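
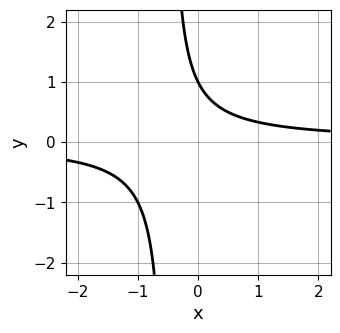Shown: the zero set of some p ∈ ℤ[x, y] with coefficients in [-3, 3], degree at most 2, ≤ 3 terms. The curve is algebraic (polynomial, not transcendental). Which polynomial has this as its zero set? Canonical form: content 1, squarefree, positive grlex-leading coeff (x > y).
2*x*y + y - 1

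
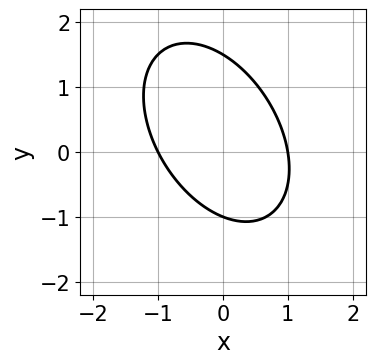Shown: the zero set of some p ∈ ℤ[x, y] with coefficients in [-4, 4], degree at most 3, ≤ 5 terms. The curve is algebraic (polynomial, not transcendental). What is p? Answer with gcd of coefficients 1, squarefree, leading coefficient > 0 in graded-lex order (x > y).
3*x^2 + 2*x*y + 2*y^2 - y - 3

(a) The degree is 2 — the shape is more complex than any degree-1 curve.
(b) Checking where it meets the axes: among the integer gridlines, it crosses the x-axis at x ∈ {-1, 1}; it meets the y-axis at y = -1 (among the integer gridlines).
(c) These observations pin down the coefficients.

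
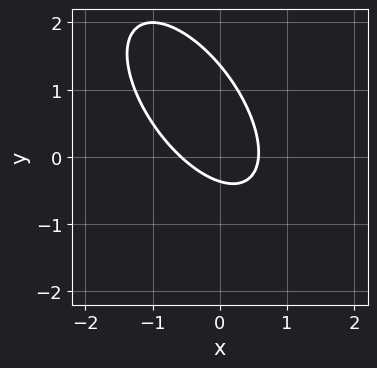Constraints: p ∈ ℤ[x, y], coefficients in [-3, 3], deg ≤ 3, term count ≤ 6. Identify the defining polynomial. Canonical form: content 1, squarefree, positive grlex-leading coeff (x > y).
3*x^2 + 3*x*y + 2*y^2 - 2*y - 1

First, deg p = 2. A generic line meets the curve in up to 2 points.
Finally, solving for integer coefficients yields p as stated.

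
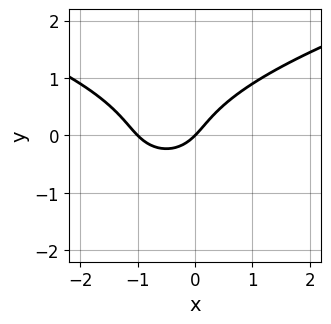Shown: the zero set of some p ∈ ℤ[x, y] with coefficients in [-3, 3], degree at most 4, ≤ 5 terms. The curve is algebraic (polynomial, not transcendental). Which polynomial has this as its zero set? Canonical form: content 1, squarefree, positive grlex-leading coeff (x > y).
First, degree: the shape is more complex than any degree-2 curve, so deg p = 3.
Next, from the visible intercepts: among the integer gridlines, it crosses the x-axis at x ∈ {-1, 0}; it crosses the y-axis at the gridline y = 0.
Finally, assembling these constraints gives the stated polynomial.

3*y^3 - 2*x^2 - 2*x + 2*y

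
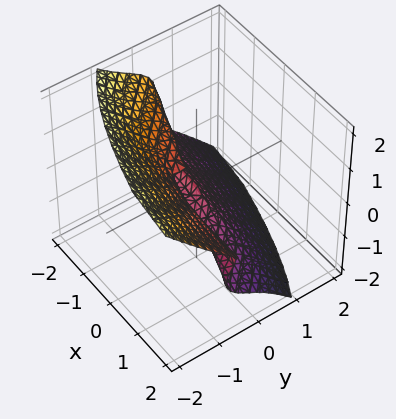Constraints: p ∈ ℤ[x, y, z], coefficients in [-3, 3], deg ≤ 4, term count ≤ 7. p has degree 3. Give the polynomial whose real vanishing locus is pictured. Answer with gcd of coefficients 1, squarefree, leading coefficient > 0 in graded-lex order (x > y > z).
2*x*z^2 + 2*y^3 + 2*y*z^2 + 3*z^3 + y^2

1. Degree: a generic line meets the surface in up to 3 points, so deg p = 3.
2. Reading off the gridlines: one y-axis crossing is at y = 0; one z-axis crossing is at z = 0; every point of the x-axis in the box is on the surface.
3. The integer polynomial consistent with all of this is the stated p.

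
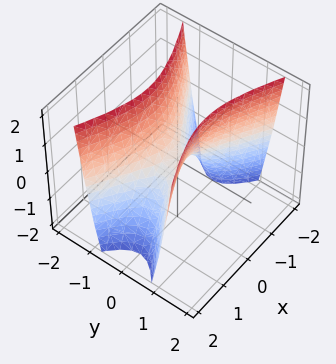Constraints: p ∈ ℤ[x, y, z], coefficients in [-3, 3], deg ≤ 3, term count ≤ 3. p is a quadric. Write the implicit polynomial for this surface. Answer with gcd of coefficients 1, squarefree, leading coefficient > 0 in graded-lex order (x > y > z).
x^2 - 3*y^2 + z

deg p = 2. A hyperbolic paraboloid; a quadric.
Symmetries: mirror symmetry y ↦ −y ⇒ only even powers of y; mirror symmetry x ↦ −x ⇒ only even powers of x.
Observable constraints: it crosses the y-axis at the gridline y = 0; one z-axis crossing is at z = 0; one x-axis crossing is at x = 0.
Assembling these constraints gives the stated polynomial.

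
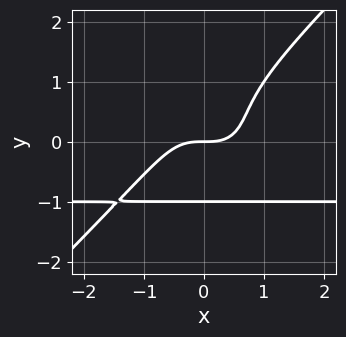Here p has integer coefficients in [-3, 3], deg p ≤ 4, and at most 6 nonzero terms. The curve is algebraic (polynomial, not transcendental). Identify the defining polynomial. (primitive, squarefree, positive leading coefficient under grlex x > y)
x^3*y - y^4 + x^3 - y

(a) deg p = 4. A generic line meets the curve in up to 4 points.
(b) Against the integer gridlines: it meets the x-axis at x = 0 (among the integer gridlines); the y-axis gridline crossings are at y ∈ {-1, 0}.
(c) Together with the visible shape, these determine p as stated.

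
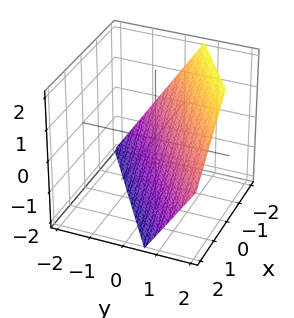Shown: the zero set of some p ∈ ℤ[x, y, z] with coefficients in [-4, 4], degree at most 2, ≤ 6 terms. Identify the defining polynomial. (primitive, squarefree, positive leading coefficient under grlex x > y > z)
2*x - 3*y + 2*z + 2

1. The degree is 1 — the surface is flat (a plane).
2. From the axis intercepts and sections: one z-axis crossing is at z = -1; it crosses the x-axis at the gridline x = -1.
3. Solving for integer coefficients yields p as stated.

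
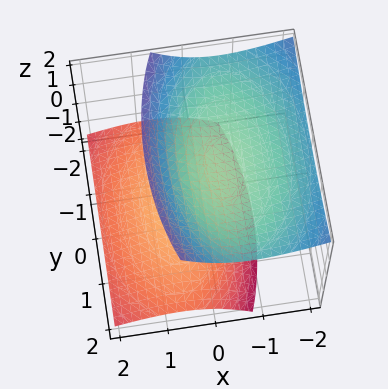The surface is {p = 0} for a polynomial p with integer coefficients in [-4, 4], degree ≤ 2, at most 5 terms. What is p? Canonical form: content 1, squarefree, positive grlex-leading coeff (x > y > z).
1. There are 2 components. They look like related sheets of one shape, so recover p as a whole.
2. Degree: the shape is more complex than any degree-1 surface, so deg p = 2.
3. Observable constraints: it misses every integer gridline on the y-axis; no x-intercept at any integer in the box.
4. Fitting integer coefficients to these (and the overall shape) gives p. Check: (0, 0, -1) on the z-axis lies on the surface, and p(0, 0, -1) = 0. ✓

3*x^2 + 3*x*z + y^2 - 3*z^2 + 3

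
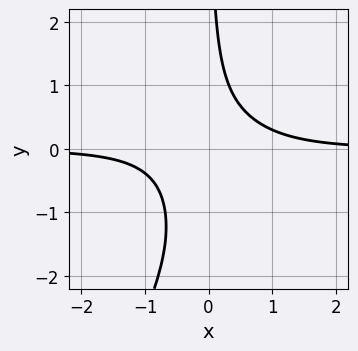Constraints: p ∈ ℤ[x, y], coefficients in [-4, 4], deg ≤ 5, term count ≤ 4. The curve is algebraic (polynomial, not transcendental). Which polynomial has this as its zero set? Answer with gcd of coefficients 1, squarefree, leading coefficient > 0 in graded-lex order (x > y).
x^3*y + x*y^2 + 2*x*y - 1

1. The degree is 4 — no degree-3 curve has this shape.
2. Against the integer gridlines: the curve avoids every integer y-axis point in the box; it misses every integer gridline on the x-axis.
3. Fitting integer coefficients to these (and the overall shape) gives p.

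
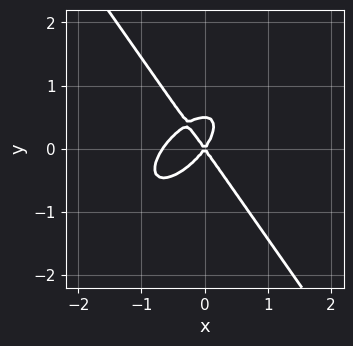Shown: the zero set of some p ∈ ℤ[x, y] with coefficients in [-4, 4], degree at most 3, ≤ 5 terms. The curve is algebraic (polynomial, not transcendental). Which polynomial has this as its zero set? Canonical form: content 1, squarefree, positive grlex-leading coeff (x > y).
3*x^3 - 2*x^2*y + 2*y^3 + 2*x^2 - y^2

First, deg p = 3.
Then, from the visible intercepts: one x-axis crossing is at x = 0; it crosses the y-axis at the gridline y = 0.
Finally, fitting integer coefficients to these (and the overall shape) gives p.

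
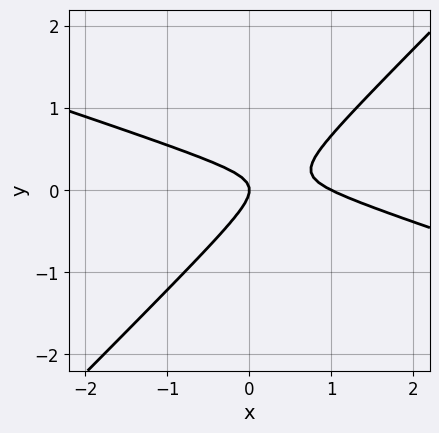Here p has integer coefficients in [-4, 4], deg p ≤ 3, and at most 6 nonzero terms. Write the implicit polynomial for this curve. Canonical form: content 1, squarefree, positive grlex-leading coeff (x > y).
The degree is 2 — a generic line meets the curve in up to 2 points.
From the visible intercepts: it crosses the y-axis at the gridline y = 0; the x-axis gridline crossings are at x ∈ {0, 1}.
Fitting integer coefficients to these (and the overall shape) gives p.

x^2 + 2*x*y - 3*y^2 - x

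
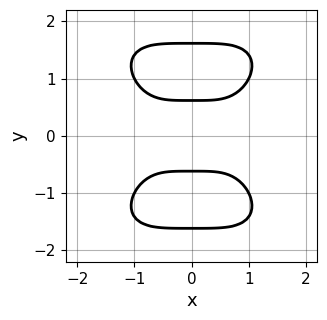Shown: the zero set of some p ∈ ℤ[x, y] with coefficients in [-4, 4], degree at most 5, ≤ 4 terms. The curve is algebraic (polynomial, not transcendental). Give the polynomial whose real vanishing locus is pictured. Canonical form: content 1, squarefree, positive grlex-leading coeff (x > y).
First, the degree is 4 — a generic line meets the curve in up to 4 points.
Then, symmetries: it's symmetric under y → −y, forcing even powers of y; it's symmetric under x → −x, forcing even powers of x.
Next, observable constraints: it misses every integer gridline on the x-axis.
Finally, assembling these constraints gives the stated polynomial.

x^4 + y^4 - 3*y^2 + 1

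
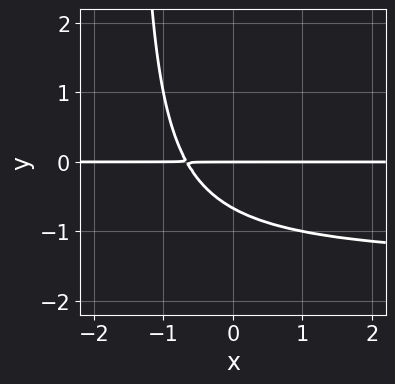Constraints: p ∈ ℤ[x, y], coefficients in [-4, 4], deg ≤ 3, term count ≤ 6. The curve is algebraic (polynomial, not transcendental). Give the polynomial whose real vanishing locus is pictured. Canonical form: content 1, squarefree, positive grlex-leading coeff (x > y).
1. Degree: the shape is more complex than any degree-2 curve, so deg p = 3.
2. Observable constraints: one y-axis crossing is at y = 0; every point of the x-axis in the box is on the curve.
3. Putting this together gives p.

2*x*y^2 + 3*x*y + 3*y^2 + 2*y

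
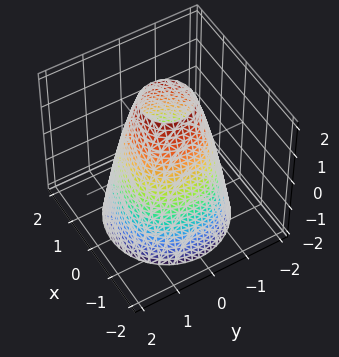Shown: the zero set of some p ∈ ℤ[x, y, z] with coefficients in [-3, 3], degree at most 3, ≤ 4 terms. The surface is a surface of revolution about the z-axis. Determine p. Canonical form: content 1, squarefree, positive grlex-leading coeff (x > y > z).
deg p = 2. The shape is more complex than any degree-1 surface.
Symmetries: every cross-section ⟂ z is a circle, so x, y appear only via x² + y².
Observable constraints: no z-intercept at any integer in the box; a circular section at z = -1 has radius between 1 and 2.
Matching integer coefficients to the picture gives p.

2*x^2 + 2*y^2 + z - 3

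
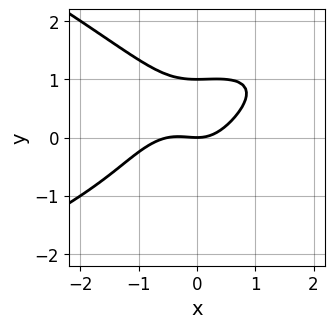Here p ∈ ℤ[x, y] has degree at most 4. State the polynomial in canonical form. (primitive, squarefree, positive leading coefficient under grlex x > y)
1. The degree is 4 — no degree-3 curve has this shape.
2. Against the integer gridlines: among the integer gridlines, it crosses the y-axis at y ∈ {0, 1}; one x-axis crossing is at x = 0.
3. Putting this together gives p.

2*y^4 + 2*x^3 - 2*x^2*y + x^2 - 2*y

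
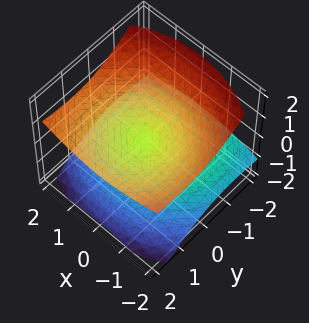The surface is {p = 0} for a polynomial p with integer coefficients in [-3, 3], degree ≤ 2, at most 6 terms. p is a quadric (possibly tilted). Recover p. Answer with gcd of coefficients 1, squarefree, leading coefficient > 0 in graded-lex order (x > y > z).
x^2 + y^2 - 2*y*z - 3*z^2

(a) Degree: no degree-1 surface has this shape, so deg p = 2.
(b) Reading off the gridlines: one z-axis crossing is at z = 0; it crosses the y-axis at the gridline y = 0; it meets the x-axis at x = 0 (among the integer gridlines).
(c) Matching integer coefficients to the picture gives p.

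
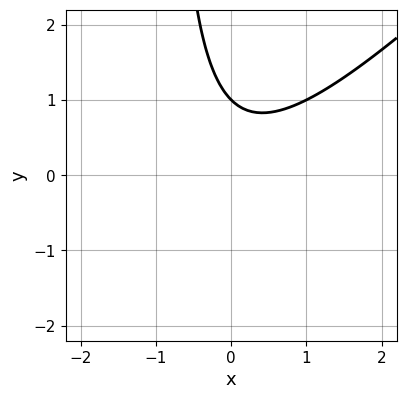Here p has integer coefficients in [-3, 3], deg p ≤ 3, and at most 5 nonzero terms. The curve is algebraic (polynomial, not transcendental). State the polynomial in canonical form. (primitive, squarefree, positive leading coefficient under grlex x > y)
x^2 - x*y - y + 1

1. The degree is 2 — no degree-1 curve has this shape.
2. Checking where it meets the axes: no x-intercept at any integer in the box; one y-axis crossing is at y = 1.
3. Matching integer coefficients to the picture gives p.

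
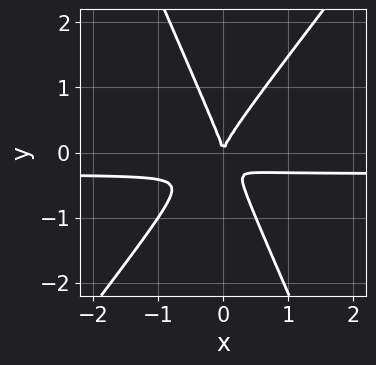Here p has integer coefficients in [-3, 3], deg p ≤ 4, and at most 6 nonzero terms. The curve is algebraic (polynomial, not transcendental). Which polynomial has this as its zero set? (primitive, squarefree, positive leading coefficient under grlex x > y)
3*x^2*y - x*y^2 - y^3 + x^2

1. Degree: the shape is more complex than any degree-2 curve, so deg p = 3.
2. Against the integer gridlines: it meets the y-axis at y = 0 (among the integer gridlines); one x-axis crossing is at x = 0.
3. Fitting integer coefficients to these (and the overall shape) gives p.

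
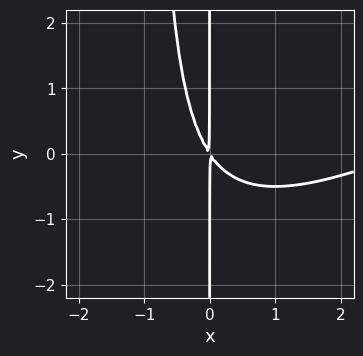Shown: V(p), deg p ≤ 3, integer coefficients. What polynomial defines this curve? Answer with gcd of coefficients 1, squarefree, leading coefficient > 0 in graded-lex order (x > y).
x^3 - 2*x^2*y - 3*x^2 - 2*x*y

First, deg p = 3. The shape is more complex than any degree-2 curve.
Next, from the axis intercepts and sections: every point of the y-axis in the box is on the curve.
Finally, assembling these constraints gives the stated polynomial.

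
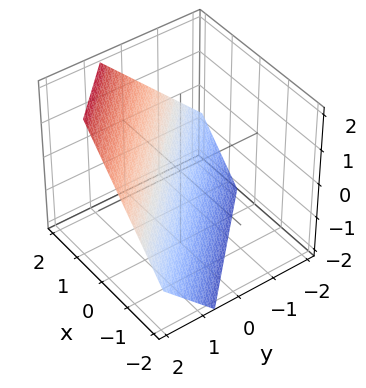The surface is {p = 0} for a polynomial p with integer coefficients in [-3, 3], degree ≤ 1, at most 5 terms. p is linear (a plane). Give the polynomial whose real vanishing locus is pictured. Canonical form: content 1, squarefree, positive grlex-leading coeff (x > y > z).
3*x + 3*y - 3*z - 2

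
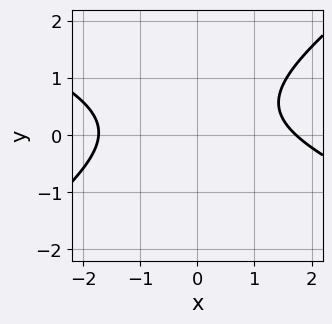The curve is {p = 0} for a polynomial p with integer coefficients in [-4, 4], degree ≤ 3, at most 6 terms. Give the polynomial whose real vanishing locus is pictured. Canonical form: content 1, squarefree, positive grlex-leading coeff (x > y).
x^2 + x*y - 3*y^2 + 2*y - 3

(a) Degree: a generic line meets the curve in up to 2 points, so deg p = 2.
(b) Observable constraints: it misses every integer gridline on the y-axis.
(c) Solving for integer coefficients yields p as stated.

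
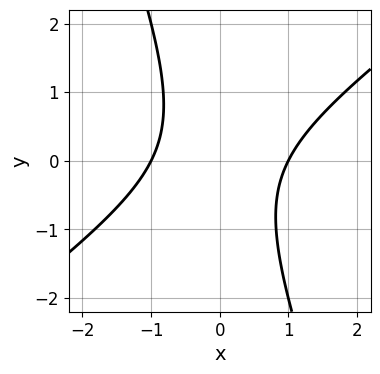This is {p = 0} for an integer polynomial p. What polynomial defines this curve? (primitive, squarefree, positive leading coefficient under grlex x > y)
2*x^2 - 2*x*y - y^2 - 2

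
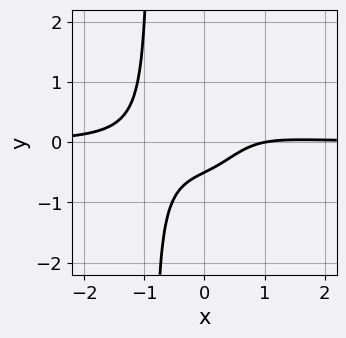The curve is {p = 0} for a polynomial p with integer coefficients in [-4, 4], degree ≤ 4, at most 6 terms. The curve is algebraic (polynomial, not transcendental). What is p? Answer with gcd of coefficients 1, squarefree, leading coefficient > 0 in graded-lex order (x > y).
3*x^3*y - x + 2*y + 1

First, deg p = 4. A generic line meets the curve in up to 4 points.
Then, against the integer gridlines: it meets the x-axis at x = 1 (among the integer gridlines).
Finally, together with the visible shape, these determine p as stated.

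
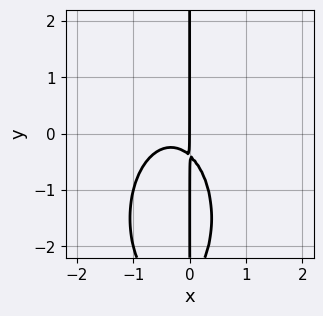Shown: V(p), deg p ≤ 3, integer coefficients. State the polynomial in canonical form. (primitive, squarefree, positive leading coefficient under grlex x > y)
3*x^3 + x*y^2 + 2*x^2 + 3*x*y + x

(a) deg p = 3.
(b) Reading off the gridlines: one x-axis crossing is at x = 0; every point of the y-axis in the box is on the curve.
(c) Together with the visible shape, these determine p as stated.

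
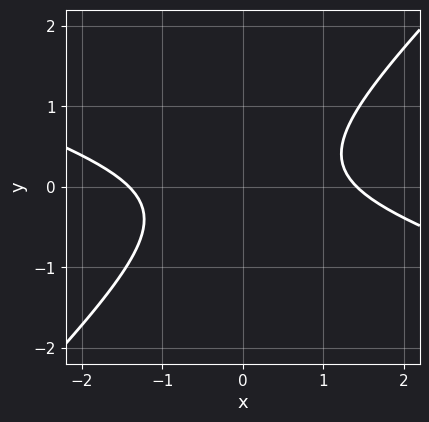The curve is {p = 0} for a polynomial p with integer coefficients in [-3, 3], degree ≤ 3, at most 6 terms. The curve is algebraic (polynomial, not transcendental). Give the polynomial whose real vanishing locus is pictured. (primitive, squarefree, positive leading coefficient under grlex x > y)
First, deg p = 2. The shape is more complex than any degree-1 curve.
Then, checking where it meets the axes: the curve avoids every integer y-axis point in the box.
Finally, together with the visible shape, these determine p as stated.

x^2 + 2*x*y - 3*y^2 - 2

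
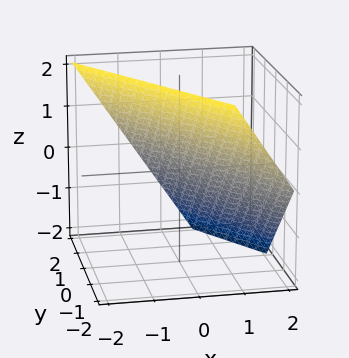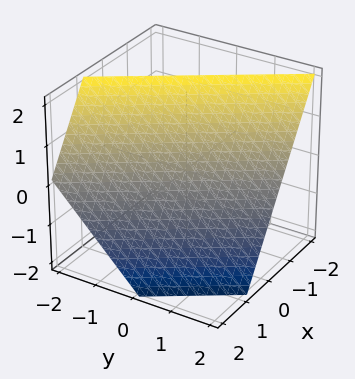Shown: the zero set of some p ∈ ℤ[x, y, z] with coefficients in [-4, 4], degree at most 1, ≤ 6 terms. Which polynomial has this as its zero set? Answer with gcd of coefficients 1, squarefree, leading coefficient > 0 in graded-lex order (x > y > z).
First, degree: the surface is flat (a plane), so deg p = 1.
Next, against the integer gridlines: it meets the z-axis at z = 1 (among the integer gridlines); it crosses the y-axis at the gridline y = 1.
Finally, assembling these constraints gives the stated polynomial.

3*x + 2*y + 2*z - 2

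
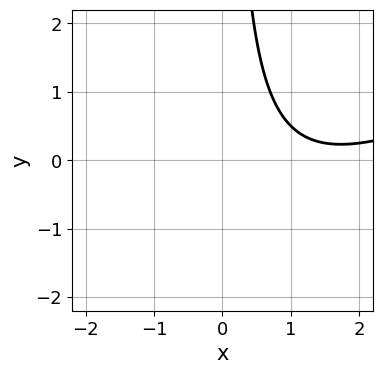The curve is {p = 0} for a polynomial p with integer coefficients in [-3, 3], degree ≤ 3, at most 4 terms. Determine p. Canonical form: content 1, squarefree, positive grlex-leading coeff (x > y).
x^2 - 2*x*y - 3*x + 3

deg p = 2. No degree-1 curve has this shape.
Checking where it meets the axes: it misses every integer gridline on the y-axis; it misses every integer gridline on the x-axis.
Together with the visible shape, these determine p as stated.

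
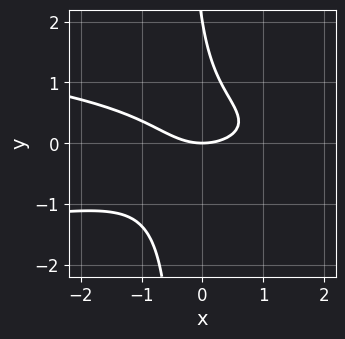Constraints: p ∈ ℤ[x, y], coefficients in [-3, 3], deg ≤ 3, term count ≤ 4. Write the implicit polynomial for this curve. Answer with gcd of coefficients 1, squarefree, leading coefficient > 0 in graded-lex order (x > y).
The degree is 3 — no degree-2 curve has this shape.
From the visible intercepts: among the integer gridlines, it crosses the y-axis at y ∈ {0, 2}; it meets the x-axis at x = 0 (among the integer gridlines).
Matching integer coefficients to the picture gives p.

3*x*y^2 + x^2 + y^2 - 2*y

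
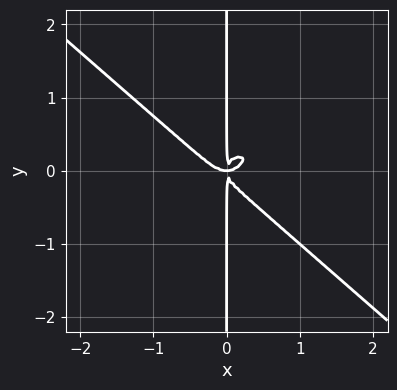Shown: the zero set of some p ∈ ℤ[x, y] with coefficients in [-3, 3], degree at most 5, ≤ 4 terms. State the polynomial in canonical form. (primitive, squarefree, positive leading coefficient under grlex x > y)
2*x^4 + 3*x*y^3 - x^2*y

First, deg p = 4.
Then, from the visible intercepts: every point of the y-axis in the box is on the curve.
Finally, these observations pin down the coefficients.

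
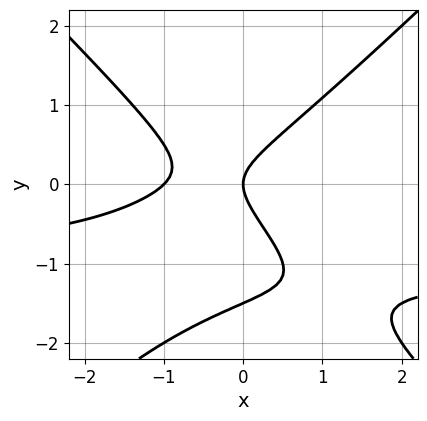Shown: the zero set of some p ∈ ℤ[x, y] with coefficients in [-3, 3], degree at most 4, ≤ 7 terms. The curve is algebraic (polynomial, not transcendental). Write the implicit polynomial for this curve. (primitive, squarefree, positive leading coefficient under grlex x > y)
2*x^2*y - 2*y^3 + 2*x^2 - 3*y^2 + 2*x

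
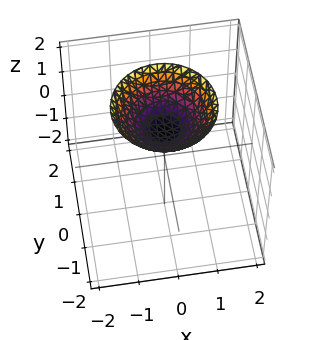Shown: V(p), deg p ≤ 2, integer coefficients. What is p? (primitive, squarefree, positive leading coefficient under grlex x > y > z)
2*x^2 + 2*y^2 - 3*z + 3

(a) Degree: a generic line meets the surface in up to 2 points, so deg p = 2.
(b) Symmetries: rotational symmetry about the z-axis ⇒ p depends on x, y only through x² + y².
(c) Checking where it meets the axes: a circular section at z = 2 has radius between 1 and 2; no y-intercept at any integer in the box.
(d) Putting this together gives p. Check: (0, 0, 1) on the z-axis lies on the surface, and p(0, 0, 1) = 0. ✓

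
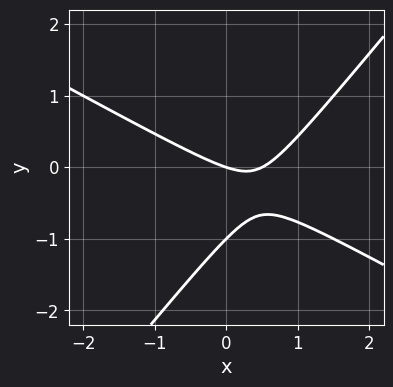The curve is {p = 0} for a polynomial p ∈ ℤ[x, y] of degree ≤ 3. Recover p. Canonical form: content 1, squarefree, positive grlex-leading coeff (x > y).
2*x^2 + 2*x*y - 3*y^2 - x - 3*y

Degree: no degree-1 curve has this shape, so deg p = 2.
Observable constraints: among the integer gridlines, it crosses the y-axis at y ∈ {-1, 0}; it crosses the x-axis at the gridline x = 0.
Putting this together gives p.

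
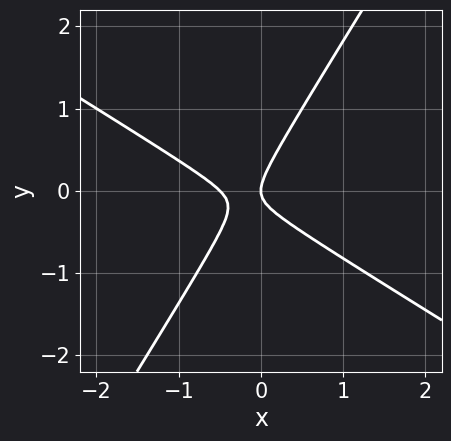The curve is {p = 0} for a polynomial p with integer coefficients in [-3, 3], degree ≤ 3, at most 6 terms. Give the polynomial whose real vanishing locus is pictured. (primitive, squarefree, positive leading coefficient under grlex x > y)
2*x^2 + 2*x*y - 2*y^2 + x

First, the degree is 2 — no degree-1 curve has this shape.
Then, reading off the gridlines: it crosses the x-axis at the gridline x = 0; it meets the y-axis at y = 0 (among the integer gridlines).
Finally, putting this together gives p.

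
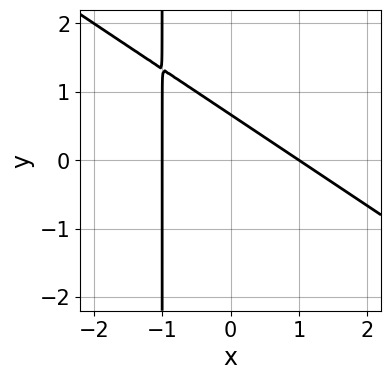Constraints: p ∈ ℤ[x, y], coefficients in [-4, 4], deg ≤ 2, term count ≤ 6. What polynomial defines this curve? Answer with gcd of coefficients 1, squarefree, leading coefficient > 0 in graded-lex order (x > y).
2*x^2 + 3*x*y + 3*y - 2

(a) Degree: the shape is more complex than any degree-1 curve, so deg p = 2.
(b) From the visible intercepts: among the integer gridlines, it crosses the x-axis at x ∈ {-1, 1}.
(c) Putting this together gives p.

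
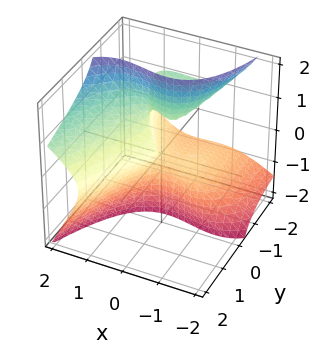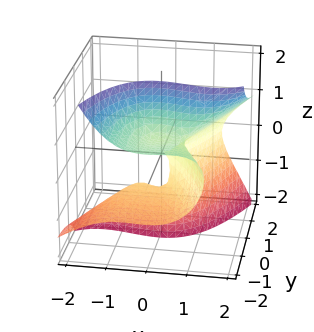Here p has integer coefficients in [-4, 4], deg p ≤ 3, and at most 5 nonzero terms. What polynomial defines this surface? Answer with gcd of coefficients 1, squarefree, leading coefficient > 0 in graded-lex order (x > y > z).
Degree: the shape is more complex than any degree-2 surface, so deg p = 3.
From the axis intercepts and sections: it meets the z-axis at z = 0 (among the integer gridlines); one x-axis crossing is at x = 0; it crosses the y-axis at the gridline y = 0.
The integer polynomial consistent with all of this is the stated p.

2*x^3 - 2*x^2*z - 3*y*z^2 - y^2 - z^2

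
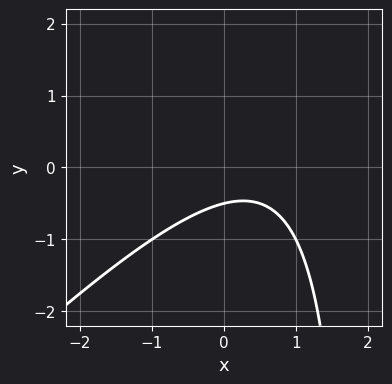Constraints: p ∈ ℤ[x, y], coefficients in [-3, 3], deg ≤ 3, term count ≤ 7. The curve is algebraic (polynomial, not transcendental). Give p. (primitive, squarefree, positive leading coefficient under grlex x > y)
deg p = 2. A generic line meets the curve in up to 2 points.
From the visible intercepts: the curve avoids every integer x-axis point in the box.
The integer polynomial consistent with all of this is the stated p.

x^2 - x*y - x + 2*y + 1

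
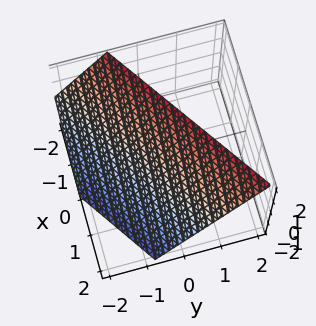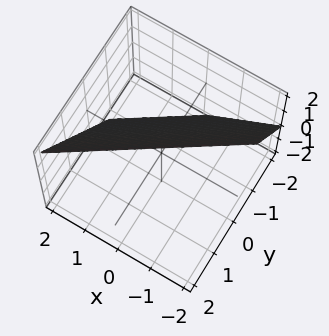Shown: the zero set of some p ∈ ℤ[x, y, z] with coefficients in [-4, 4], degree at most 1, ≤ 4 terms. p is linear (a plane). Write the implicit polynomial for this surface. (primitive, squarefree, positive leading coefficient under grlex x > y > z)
(a) The degree is 1 — every cross-section is a straight line — this is a plane.
(b) Checking where it meets the axes: one z-axis crossing is at z = 1; it crosses the x-axis at the gridline x = 1.
(c) Matching integer coefficients to the picture gives p.

2*x - 3*y + 2*z - 2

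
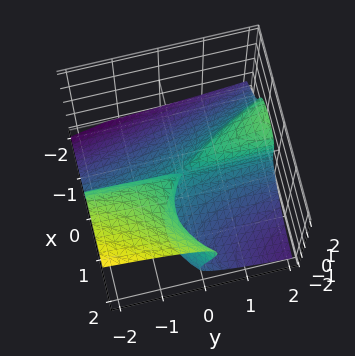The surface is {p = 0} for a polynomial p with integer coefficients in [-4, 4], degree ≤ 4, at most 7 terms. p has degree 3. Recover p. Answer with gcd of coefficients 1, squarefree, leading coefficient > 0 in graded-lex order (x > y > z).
First, deg p = 3.
Next, from the axis intercepts and sections: every point of the y-axis in the box is on the surface; among the integer gridlines, it crosses the x-axis at x ∈ {0, 2}; it meets the z-axis at z = 0 (among the integer gridlines).
Finally, solving for integer coefficients yields p as stated.

x^3 - 2*z^3 - 2*x^2 - 2*x*y + x*z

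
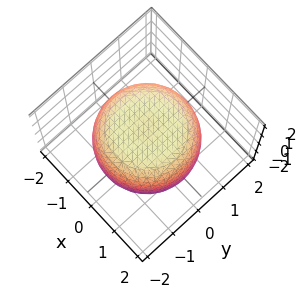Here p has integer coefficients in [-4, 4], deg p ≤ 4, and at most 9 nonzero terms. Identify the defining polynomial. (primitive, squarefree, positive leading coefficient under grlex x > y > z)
deg p = 4. The shape is more complex than any degree-3 surface.
Symmetries: the surface is invariant under rotation about z: p = q(x² + y², z).
Checking where it meets the axes: a circular section at z = 0 has radius between 1 and 2.
Solving for integer coefficients yields p as stated.

x^4 + 2*x^2*y^2 + y^4 - x^2 - y^2 + 2*z^2 - 3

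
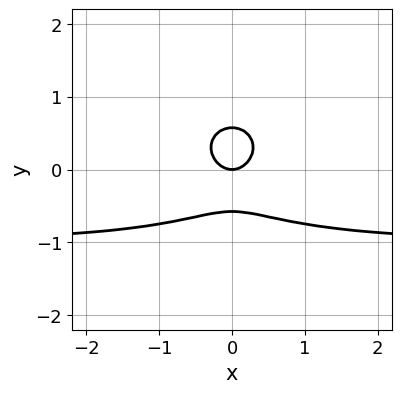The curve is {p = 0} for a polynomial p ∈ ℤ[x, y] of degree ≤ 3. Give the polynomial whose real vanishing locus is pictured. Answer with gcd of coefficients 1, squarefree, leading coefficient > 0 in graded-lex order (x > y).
2*x^2*y + 3*y^3 + 2*x^2 - y

(a) Degree: the shape is more complex than any degree-2 curve, so deg p = 3.
(b) Symmetries: it's symmetric under x → −x, forcing even powers of x.
(c) Observable constraints: one y-axis crossing is at y = 0; one x-axis crossing is at x = 0.
(d) Together with the visible shape, these determine p as stated.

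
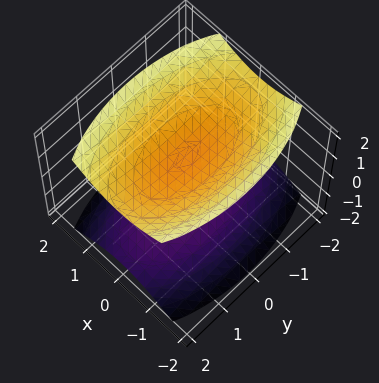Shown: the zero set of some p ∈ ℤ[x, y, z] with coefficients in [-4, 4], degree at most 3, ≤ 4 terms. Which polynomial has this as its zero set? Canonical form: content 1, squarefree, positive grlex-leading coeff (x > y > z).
3*x^2 + y^2 - 3*z^2 + 3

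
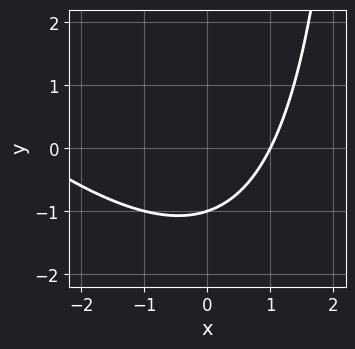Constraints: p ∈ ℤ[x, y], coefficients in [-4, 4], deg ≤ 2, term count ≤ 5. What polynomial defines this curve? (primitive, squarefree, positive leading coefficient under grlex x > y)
x^2 + x*y + 2*x - 3*y - 3

1. Degree: a generic line meets the curve in up to 2 points, so deg p = 2.
2. From the visible intercepts: it crosses the x-axis at the gridline x = 1; it meets the y-axis at y = -1 (among the integer gridlines).
3. Matching integer coefficients to the picture gives p.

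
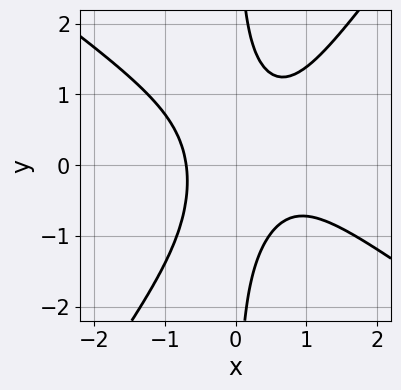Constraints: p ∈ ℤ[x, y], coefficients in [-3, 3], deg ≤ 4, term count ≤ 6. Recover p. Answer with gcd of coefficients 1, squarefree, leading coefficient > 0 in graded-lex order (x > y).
3*x^3 + 2*x^2*y - 3*x*y^2 - 2*x^2 + 2

deg p = 3. A generic line meets the curve in up to 3 points.
Reading off the gridlines: no y-intercept at any integer in the box.
Assembling these constraints gives the stated polynomial.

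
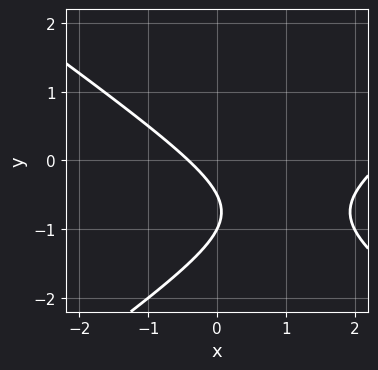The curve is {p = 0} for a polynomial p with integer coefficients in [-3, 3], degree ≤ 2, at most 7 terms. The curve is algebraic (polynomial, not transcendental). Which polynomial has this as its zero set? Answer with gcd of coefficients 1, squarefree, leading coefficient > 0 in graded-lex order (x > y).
1. Degree: a generic line meets the curve in up to 2 points, so deg p = 2.
2. Observable constraints: it crosses the y-axis at the gridline y = -1.
3. These observations pin down the coefficients.

x^2 - 2*y^2 - 2*x - 3*y - 1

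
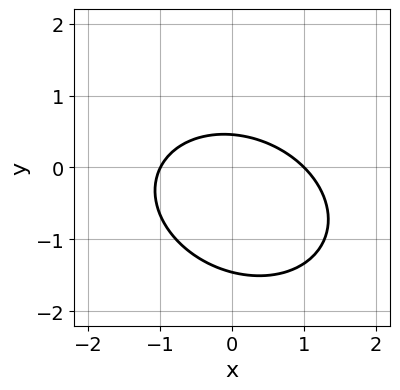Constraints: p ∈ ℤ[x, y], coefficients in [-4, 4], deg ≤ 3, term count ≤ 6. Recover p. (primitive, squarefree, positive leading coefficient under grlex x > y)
(a) Degree: a generic line meets the curve in up to 2 points, so deg p = 2.
(b) From the axis intercepts and sections: the x-axis gridline crossings are at x ∈ {-1, 1}.
(c) Fitting integer coefficients to these (and the overall shape) gives p.

2*x^2 + x*y + 3*y^2 + 3*y - 2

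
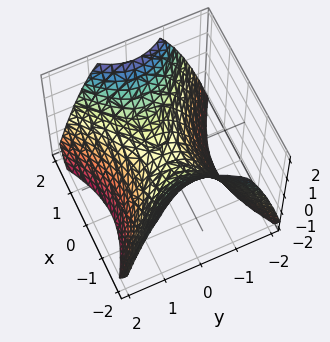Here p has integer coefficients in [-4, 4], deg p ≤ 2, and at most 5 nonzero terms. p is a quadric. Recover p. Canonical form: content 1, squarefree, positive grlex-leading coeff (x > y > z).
2*x^2 - 3*y^2 - 3*z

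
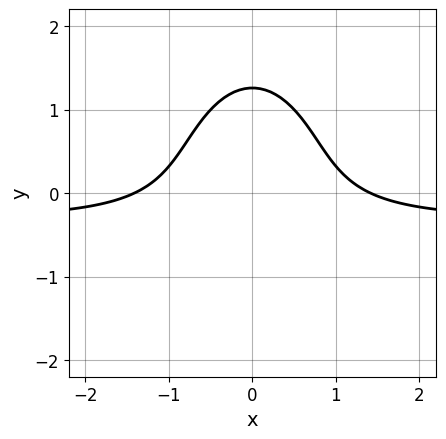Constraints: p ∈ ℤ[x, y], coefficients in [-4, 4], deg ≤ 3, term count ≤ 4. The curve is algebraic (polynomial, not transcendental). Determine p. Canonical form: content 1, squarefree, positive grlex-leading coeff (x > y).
(a) The degree is 3 — no degree-2 curve has this shape.
(b) Symmetries: the x ↦ −x reflection is a symmetry, so x appears only in even powers.
(c) The integer polynomial consistent with all of this is the stated p.

3*x^2*y + y^3 + x^2 - 2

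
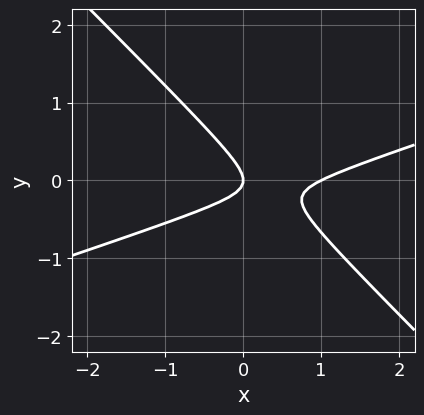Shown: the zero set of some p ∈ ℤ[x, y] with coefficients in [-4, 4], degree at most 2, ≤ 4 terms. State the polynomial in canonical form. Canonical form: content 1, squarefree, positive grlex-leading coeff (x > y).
x^2 - 2*x*y - 3*y^2 - x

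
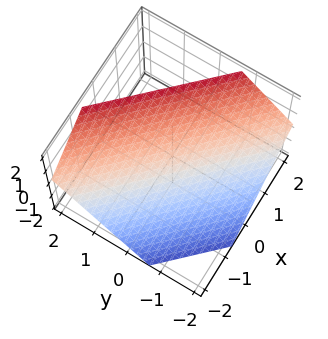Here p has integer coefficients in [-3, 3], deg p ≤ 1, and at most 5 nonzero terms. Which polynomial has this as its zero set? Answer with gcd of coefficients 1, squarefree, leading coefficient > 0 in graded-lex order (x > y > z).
3*x + 3*y - 3*z + 2

1. Degree: the surface is flat (a plane), so deg p = 1.
2. Matching integer coefficients to the picture gives p.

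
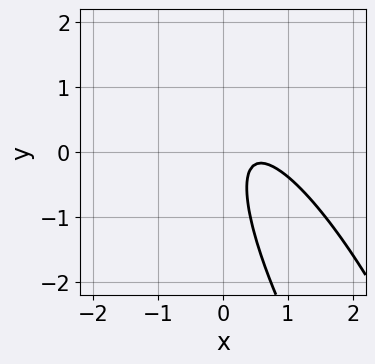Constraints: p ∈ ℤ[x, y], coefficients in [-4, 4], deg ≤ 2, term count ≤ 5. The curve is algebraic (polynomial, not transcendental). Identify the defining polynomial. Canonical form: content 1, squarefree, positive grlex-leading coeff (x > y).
First, the degree is 2 — no degree-1 curve has this shape.
Next, observable constraints: no x-intercept at any integer in the box; no y-intercept at any integer in the box.
Finally, fitting integer coefficients to these (and the overall shape) gives p.

3*x^2 + 3*x*y + y^2 - 3*x + 1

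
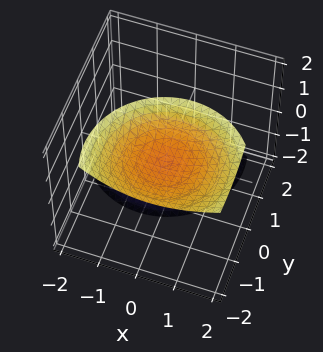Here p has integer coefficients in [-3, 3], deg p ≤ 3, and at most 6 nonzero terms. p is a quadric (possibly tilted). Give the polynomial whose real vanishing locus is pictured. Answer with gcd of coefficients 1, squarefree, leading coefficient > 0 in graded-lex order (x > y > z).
(a) There are 2 components.
(b) deg p = 2.
(c) Against the integer gridlines: no y-intercept at any integer in the box; it misses every integer gridline on the x-axis.
(d) Together with the visible shape, these determine p as stated.

2*x^2 - x*z + 2*y^2 + 3*y*z - z^2 + 2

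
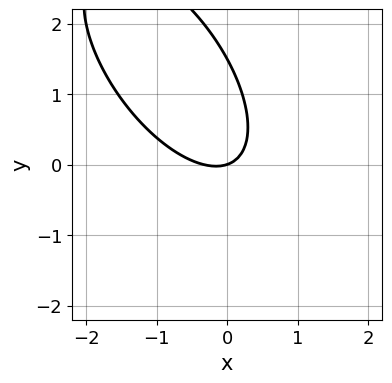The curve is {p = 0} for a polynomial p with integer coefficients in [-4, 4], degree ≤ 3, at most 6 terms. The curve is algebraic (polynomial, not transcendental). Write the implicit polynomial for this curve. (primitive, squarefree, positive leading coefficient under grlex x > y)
The degree is 2 — the shape is more complex than any degree-1 curve.
Reading off the gridlines: it crosses the x-axis at the gridline x = 0; one y-axis crossing is at y = 0.
Fitting integer coefficients to these (and the overall shape) gives p.

3*x^2 + 3*x*y + 2*y^2 + x - 3*y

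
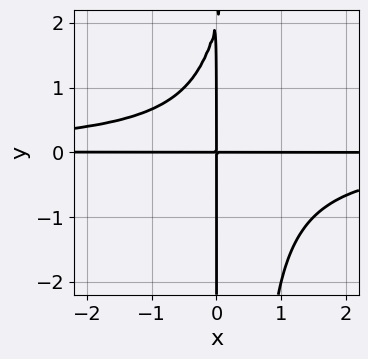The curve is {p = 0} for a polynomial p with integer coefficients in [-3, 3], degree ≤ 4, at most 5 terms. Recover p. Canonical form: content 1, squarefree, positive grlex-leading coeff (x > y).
2*x^2*y^2 - x*y^2 + 2*x*y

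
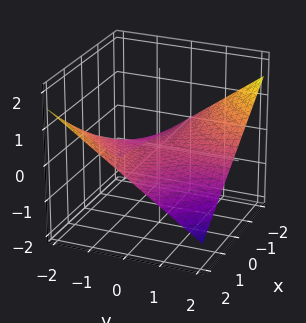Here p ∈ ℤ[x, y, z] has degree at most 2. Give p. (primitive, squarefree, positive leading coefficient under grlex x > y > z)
x*y + 3*z

1. Degree: a saddle surface; a quadric, so deg p = 2.
2. Against the integer gridlines: every point of the y-axis in the box is on the surface; one z-axis crossing is at z = 0; the visible x-axis segment lies entirely on the surface.
3. These observations pin down the coefficients.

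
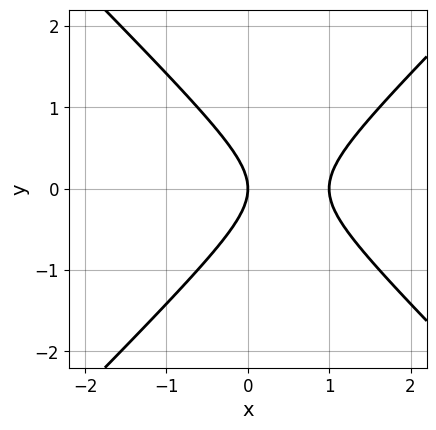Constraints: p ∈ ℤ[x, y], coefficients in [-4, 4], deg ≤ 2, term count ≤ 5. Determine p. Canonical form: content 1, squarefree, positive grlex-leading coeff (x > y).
1. The degree is 2 — the shape is more complex than any degree-1 curve.
2. Symmetries: the y ↦ −y reflection is a symmetry, so y appears only in even powers.
3. Checking where it meets the axes: one y-axis crossing is at y = 0; among the integer gridlines, it crosses the x-axis at x ∈ {0, 1}.
4. Together with the visible shape, these determine p as stated.

x^2 - y^2 - x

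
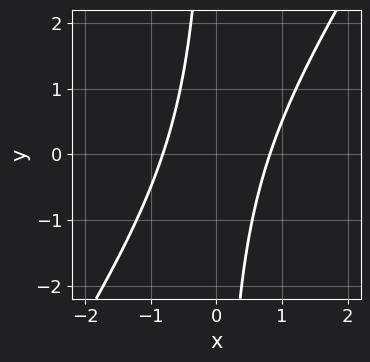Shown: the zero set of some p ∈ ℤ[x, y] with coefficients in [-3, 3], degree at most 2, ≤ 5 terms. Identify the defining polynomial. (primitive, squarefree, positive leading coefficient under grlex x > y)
1. deg p = 2.
2. From the visible intercepts: it misses every integer gridline on the y-axis.
3. Assembling these constraints gives the stated polynomial.

3*x^2 - 2*x*y - 2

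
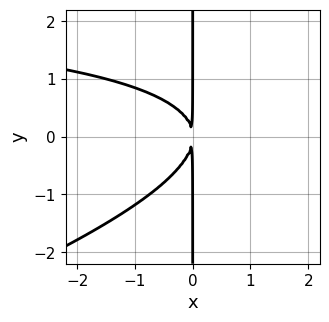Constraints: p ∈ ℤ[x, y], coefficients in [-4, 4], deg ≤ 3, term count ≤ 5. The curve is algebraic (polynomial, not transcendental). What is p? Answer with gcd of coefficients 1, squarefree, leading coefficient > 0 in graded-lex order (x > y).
First, the degree is 3 — a generic line meets the curve in up to 3 points.
Next, reading off the gridlines: every point of the y-axis in the box is on the curve.
Finally, fitting integer coefficients to these (and the overall shape) gives p.

x^2*y - 3*x*y^2 - 3*x^2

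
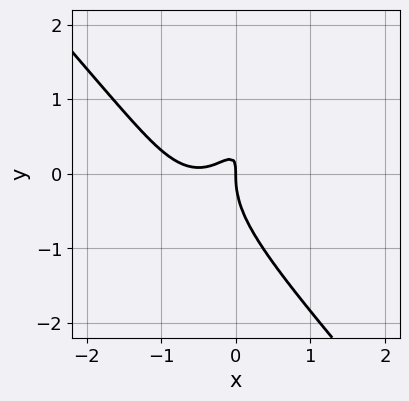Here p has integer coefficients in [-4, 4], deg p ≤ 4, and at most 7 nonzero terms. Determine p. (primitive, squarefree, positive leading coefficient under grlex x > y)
The degree is 3 — the shape is more complex than any degree-2 curve.
Observable constraints: it meets the y-axis at y = 0 (among the integer gridlines); it meets the x-axis at x = 0 (among the integer gridlines).
Assembling these constraints gives the stated polynomial.

3*x^3 + 2*y^3 + 3*x^2 - 3*x*y + x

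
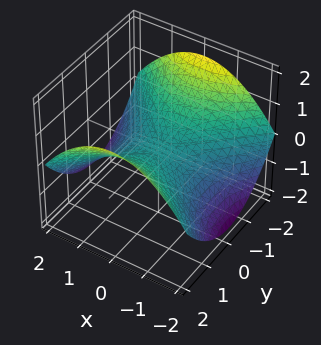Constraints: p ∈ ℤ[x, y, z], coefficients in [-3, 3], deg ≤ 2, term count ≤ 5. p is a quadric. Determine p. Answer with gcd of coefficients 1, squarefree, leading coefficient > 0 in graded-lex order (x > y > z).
x^2 - y^2 + 3*z

First, deg p = 2. A saddle surface; a quadric.
Next, symmetries: it's symmetric under y → −y, forcing even powers of y; the x ↦ −x reflection is a symmetry, so x appears only in even powers.
Next, from the axis intercepts and sections: it meets the y-axis at y = 0 (among the integer gridlines); one z-axis crossing is at z = 0; it meets the x-axis at x = 0 (among the integer gridlines).
Finally, matching integer coefficients to the picture gives p.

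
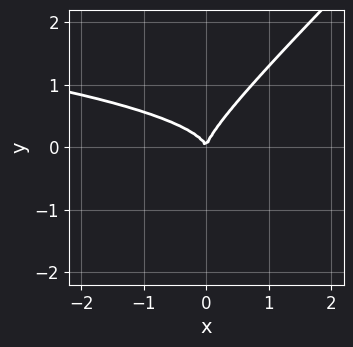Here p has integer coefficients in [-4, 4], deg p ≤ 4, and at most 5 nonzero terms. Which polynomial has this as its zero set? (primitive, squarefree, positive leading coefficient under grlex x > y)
2*x*y^2 - 2*y^3 + x^2

1. Degree: no degree-2 curve has this shape, so deg p = 3.
2. From the visible intercepts: one x-axis crossing is at x = 0; one y-axis crossing is at y = 0.
3. The integer polynomial consistent with all of this is the stated p.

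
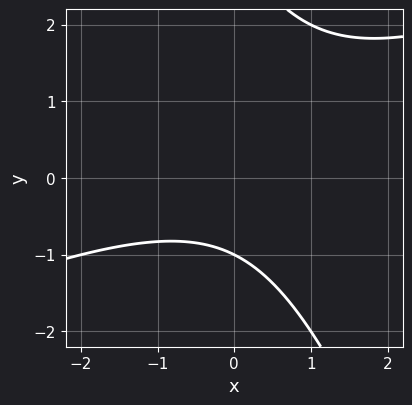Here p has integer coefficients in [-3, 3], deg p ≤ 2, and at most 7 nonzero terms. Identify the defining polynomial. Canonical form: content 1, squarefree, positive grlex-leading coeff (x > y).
First, the degree is 2 — the shape is more complex than any degree-1 curve.
Next, observable constraints: it misses every integer gridline on the x-axis; one y-axis crossing is at y = -1.
Finally, putting this together gives p.

x^2 - 2*x*y - y^2 + 2*y + 3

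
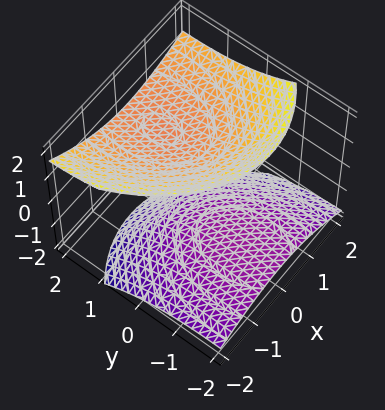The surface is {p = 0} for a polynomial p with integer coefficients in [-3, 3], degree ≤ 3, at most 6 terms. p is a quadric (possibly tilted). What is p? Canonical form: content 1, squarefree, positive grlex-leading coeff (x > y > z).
2*x^2 - x*z + y^2 - 3*y*z - 3*z^2 + 3

First, there are 2 components.
Next, deg p = 2.
Next, reading off the gridlines: no x-intercept at any integer in the box; no y-intercept at any integer in the box.
Finally, putting this together gives p.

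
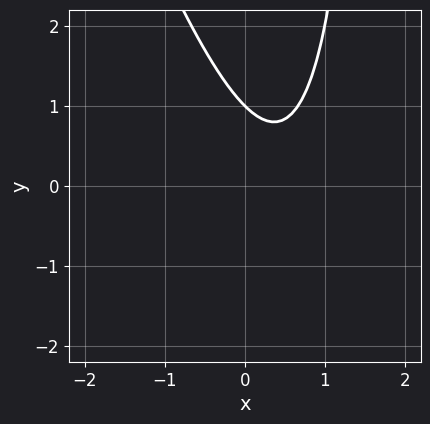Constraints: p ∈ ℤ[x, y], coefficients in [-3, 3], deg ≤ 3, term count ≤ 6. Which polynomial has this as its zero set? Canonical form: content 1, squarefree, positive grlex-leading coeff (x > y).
1. The degree is 2 — a generic line meets the curve in up to 2 points.
2. Reading off the gridlines: it crosses the y-axis at the gridline y = 1; the curve avoids every integer x-axis point in the box.
3. Solving for integer coefficients yields p as stated.

3*x^2 + x*y - 3*x - 2*y + 2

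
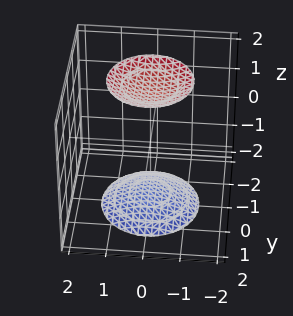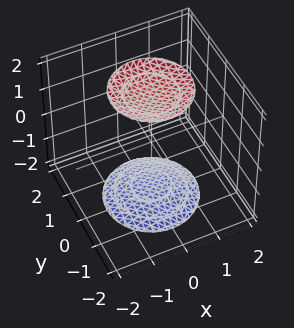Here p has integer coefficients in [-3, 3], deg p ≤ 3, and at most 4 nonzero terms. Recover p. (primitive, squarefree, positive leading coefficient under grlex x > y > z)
First, I count 2 distinct pieces. Treating them together as one polynomial.
Next, degree: two separate bowl-shaped sheets opening away from each other; a quadric, so deg p = 2.
Next, symmetry: the surface is invariant under rotation about z: p = q(x² + y², z); mirror symmetry z ↦ −z ⇒ only even powers of z.
Next, against the integer gridlines: it misses every integer gridline on the y-axis; it misses every integer gridline on the x-axis; a circular section at z = -2 has radius exactly 1.
Finally, the integer polynomial consistent with all of this is the stated p.

x^2 + y^2 - z^2 + 3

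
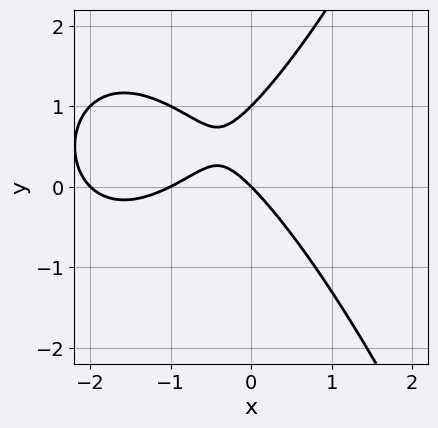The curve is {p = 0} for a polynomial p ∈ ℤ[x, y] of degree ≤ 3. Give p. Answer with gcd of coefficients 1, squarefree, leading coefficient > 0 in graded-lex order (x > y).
First, degree: a generic line meets the curve in up to 3 points, so deg p = 3.
Next, checking where it meets the axes: the x-axis gridline crossings are at x ∈ {-2, -1, 0}; among the integer gridlines, it crosses the y-axis at y ∈ {0, 1}.
Finally, solving for integer coefficients yields p as stated.

x^3 + 3*x^2 - 2*y^2 + 2*x + 2*y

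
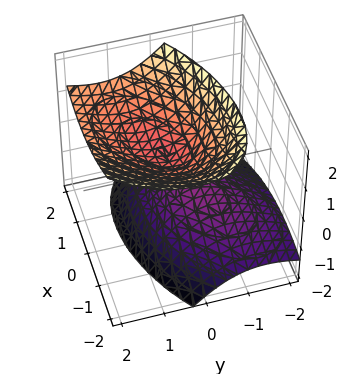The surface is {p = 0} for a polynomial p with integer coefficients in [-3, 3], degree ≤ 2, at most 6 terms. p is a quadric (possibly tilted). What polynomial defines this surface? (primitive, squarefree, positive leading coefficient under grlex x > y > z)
2*x^2 - 2*x*y + 3*y^2 - 3*y*z - 3*z^2 + 1

(a) I count 2 distinct pieces.
(b) The degree is 2 — a generic line meets the surface in up to 2 points.
(c) From the visible intercepts: the surface avoids every integer x-axis point in the box; the surface avoids every integer y-axis point in the box.
(d) Solving for integer coefficients yields p as stated.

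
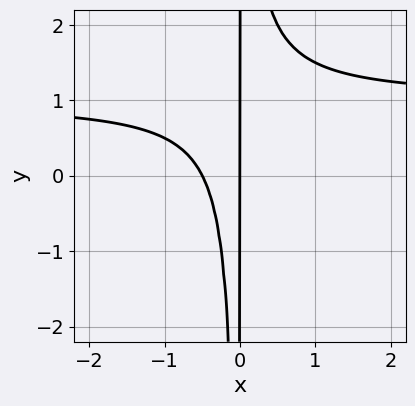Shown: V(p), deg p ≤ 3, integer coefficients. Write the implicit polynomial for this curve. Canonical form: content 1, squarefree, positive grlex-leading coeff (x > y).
2*x^2*y - 2*x^2 - x

Degree: a generic line meets the curve in up to 3 points, so deg p = 3.
Against the integer gridlines: one x-axis crossing is at x = 0; the visible y-axis segment lies entirely on the curve.
Assembling these constraints gives the stated polynomial.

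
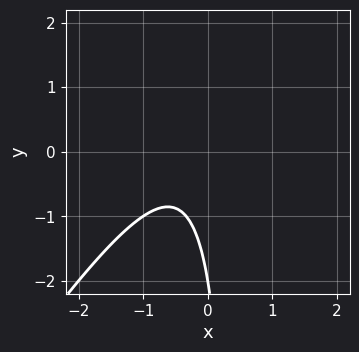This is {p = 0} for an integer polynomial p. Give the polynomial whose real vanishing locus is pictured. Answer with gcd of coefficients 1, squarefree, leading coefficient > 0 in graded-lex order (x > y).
3*x^2 - 2*x*y + 2*x + y + 2

(a) Degree: no degree-1 curve has this shape, so deg p = 2.
(b) Against the integer gridlines: it crosses the y-axis at the gridline y = -2; no x-intercept at any integer in the box.
(c) Solving for integer coefficients yields p as stated.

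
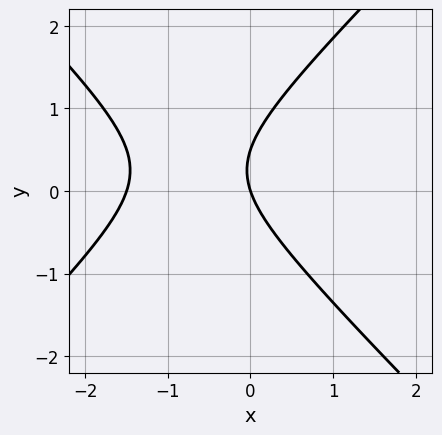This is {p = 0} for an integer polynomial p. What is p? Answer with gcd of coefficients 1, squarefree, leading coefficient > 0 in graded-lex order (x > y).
2*x^2 - 2*y^2 + 3*x + y

The degree is 2 — the shape is more complex than any degree-1 curve.
Observable constraints: it crosses the x-axis at the gridline x = 0; it meets the y-axis at y = 0 (among the integer gridlines).
Solving for integer coefficients yields p as stated.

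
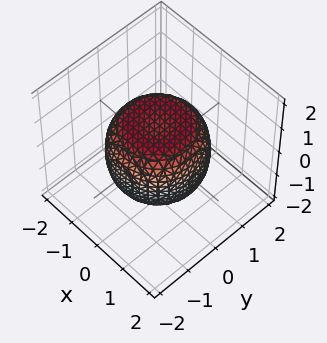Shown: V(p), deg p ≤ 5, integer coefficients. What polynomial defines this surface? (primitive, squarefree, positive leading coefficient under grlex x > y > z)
2*x^4 + 4*x^2*y^2 + 2*y^4 - 2*x^2 - 2*y^2 + 3*z^2 - 3

Degree: a generic line meets the surface in up to 4 points, so deg p = 4.
By symmetry, every cross-section ⟂ z is a circle, so x, y appear only via x² + y².
Checking where it meets the axes: a circular section at z = 0 has radius between 1 and 2; the z-axis gridline crossings are at z ∈ {-1, 1}.
The integer polynomial consistent with all of this is the stated p.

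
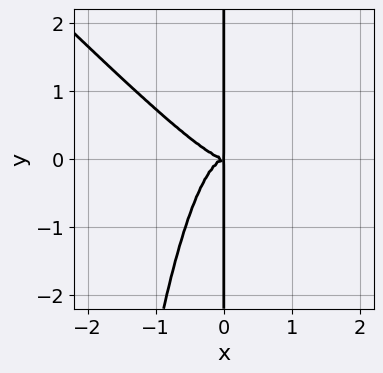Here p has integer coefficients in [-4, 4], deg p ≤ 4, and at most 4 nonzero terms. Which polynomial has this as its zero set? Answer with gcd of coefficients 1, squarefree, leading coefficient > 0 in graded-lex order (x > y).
2*x^4 + 2*x^3*y + x*y^2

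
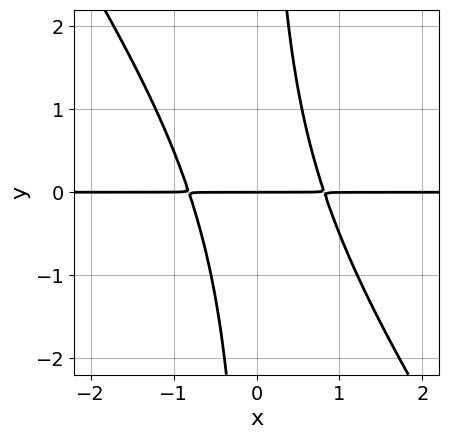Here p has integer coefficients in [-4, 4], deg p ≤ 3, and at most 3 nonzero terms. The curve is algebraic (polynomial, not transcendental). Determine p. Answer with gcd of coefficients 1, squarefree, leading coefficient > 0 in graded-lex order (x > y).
3*x^2*y + 2*x*y^2 - 2*y

First, degree: no degree-2 curve has this shape, so deg p = 3.
Next, from the axis intercepts and sections: one y-axis crossing is at y = 0; the visible x-axis segment lies entirely on the curve.
Finally, solving for integer coefficients yields p as stated.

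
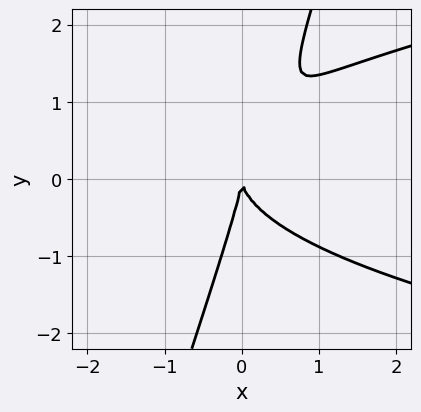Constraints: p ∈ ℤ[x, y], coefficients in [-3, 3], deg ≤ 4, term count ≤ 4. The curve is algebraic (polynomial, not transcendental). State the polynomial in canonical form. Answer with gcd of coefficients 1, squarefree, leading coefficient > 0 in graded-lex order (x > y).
First, deg p = 3.
Next, from the visible intercepts: it crosses the y-axis at the gridline y = 0; one x-axis crossing is at x = 0.
Finally, together with the visible shape, these determine p as stated.

3*x*y^2 - y^3 - 3*x^2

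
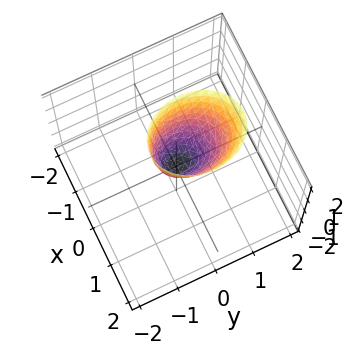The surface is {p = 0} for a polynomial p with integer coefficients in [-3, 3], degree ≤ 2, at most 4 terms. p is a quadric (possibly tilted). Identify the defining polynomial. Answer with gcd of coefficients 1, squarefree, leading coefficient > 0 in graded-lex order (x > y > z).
First, the degree is 2 — a generic line meets the surface in up to 2 points.
Then, against the integer gridlines: it meets the x-axis at x = 0 (among the integer gridlines); one y-axis crossing is at y = 0.
Finally, these observations pin down the coefficients.

3*x^2 + 2*y^2 - y*z - z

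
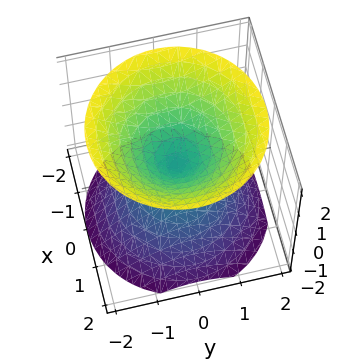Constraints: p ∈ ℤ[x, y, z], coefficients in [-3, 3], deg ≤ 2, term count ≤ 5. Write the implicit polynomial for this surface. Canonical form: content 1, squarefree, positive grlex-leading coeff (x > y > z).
x^2 + y^2 - z^2

First, the picture has 2 separate pieces.
Then, degree: a double cone through the origin; a quadric, so deg p = 2.
Next, symmetries: mirror symmetry z ↦ −z ⇒ only even powers of z; the surface is invariant under rotation about z: p = q(x² + y², z).
Then, observable constraints: a circular section at z = -1 has radius exactly 1; it meets the z-axis at z = 0 (among the integer gridlines); one y-axis crossing is at y = 0; it crosses the x-axis at the gridline x = 0.
Finally, solving for integer coefficients yields p as stated.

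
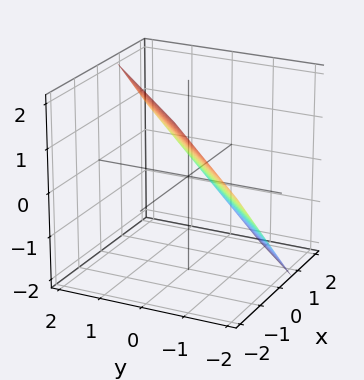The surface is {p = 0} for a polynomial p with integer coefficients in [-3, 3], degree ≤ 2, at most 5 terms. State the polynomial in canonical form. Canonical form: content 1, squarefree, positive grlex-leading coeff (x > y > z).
3*x - 3*y + 3*z - 2

First, degree: the surface is flat (a plane), so deg p = 1.
Finally, putting this together gives p.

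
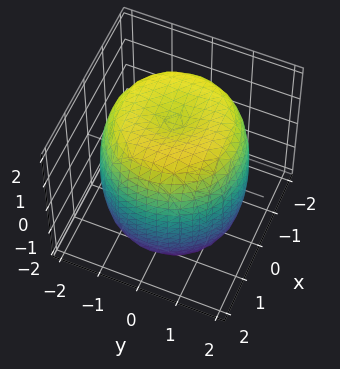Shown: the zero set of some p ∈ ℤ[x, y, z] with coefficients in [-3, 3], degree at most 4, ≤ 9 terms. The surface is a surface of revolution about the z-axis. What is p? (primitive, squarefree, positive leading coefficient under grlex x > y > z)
1. The degree is 4 — no degree-3 surface has this shape.
2. Symmetry: the z-axis is an axis of rotation, so x and y enter only as x² + y².
3. Observable constraints: a circular section at z = 2 has radius exactly 1.
4. Together with the visible shape, these determine p as stated.

x^4 + 2*x^2*y^2 + y^4 - 2*x^2 - 2*y^2 + z^2 - 3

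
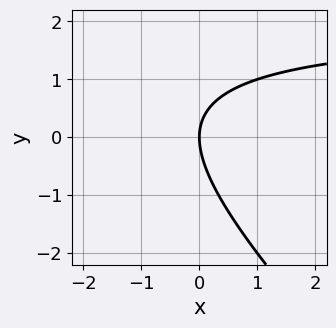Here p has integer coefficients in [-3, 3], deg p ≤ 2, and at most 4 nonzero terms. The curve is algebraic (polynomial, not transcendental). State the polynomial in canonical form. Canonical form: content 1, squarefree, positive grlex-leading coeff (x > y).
(a) deg p = 2. A generic line meets the curve in up to 2 points.
(b) Observable constraints: one y-axis crossing is at y = 0; it meets the x-axis at x = 0 (among the integer gridlines).
(c) These observations pin down the coefficients.

x*y + y^2 - 2*x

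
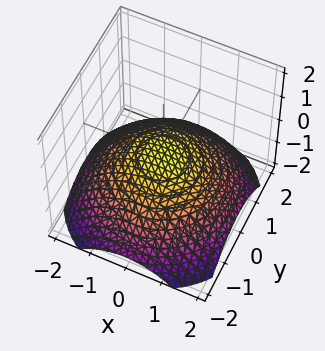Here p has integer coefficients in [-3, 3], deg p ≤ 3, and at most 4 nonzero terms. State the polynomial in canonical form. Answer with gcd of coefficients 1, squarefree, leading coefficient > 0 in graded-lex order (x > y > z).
x^2 + y^2 + 3*z

(a) The degree is 2 — a single bowl opening along one axis; a quadric.
(b) Symmetry: every cross-section ⟂ z is a circle, so x, y appear only via x² + y².
(c) From the axis intercepts and sections: it crosses the x-axis at the gridline x = 0; it meets the z-axis at z = 0 (among the integer gridlines); a circular section at z = -1 has radius between 1 and 2; one y-axis crossing is at y = 0.
(d) Together with the visible shape, these determine p as stated.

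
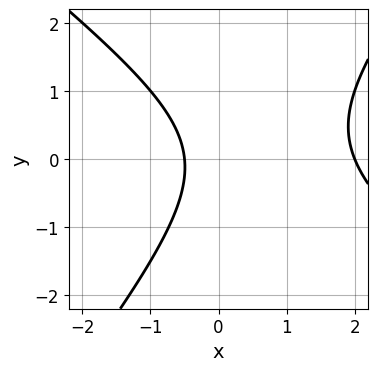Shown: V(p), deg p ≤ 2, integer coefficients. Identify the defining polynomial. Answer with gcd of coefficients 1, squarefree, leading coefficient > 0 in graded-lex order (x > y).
2*x^2 + x*y - 2*y^2 - 3*x - 2

(a) deg p = 2.
(b) Checking where it meets the axes: it crosses the x-axis at the gridline x = 2; the curve avoids every integer y-axis point in the box.
(c) These observations pin down the coefficients.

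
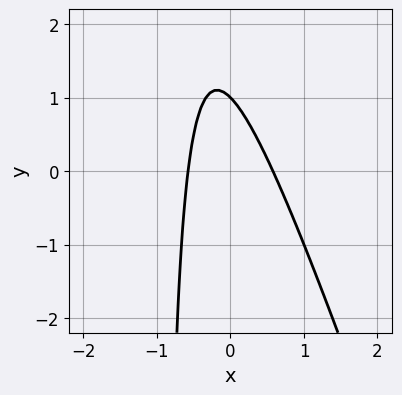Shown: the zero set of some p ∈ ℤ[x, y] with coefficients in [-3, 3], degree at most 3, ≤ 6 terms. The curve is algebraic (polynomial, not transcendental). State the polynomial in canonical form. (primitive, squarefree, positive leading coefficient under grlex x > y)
3*x^2 + x*y + y - 1

The degree is 2 — a generic line meets the curve in up to 2 points.
From the axis intercepts and sections: one y-axis crossing is at y = 1.
Together with the visible shape, these determine p as stated.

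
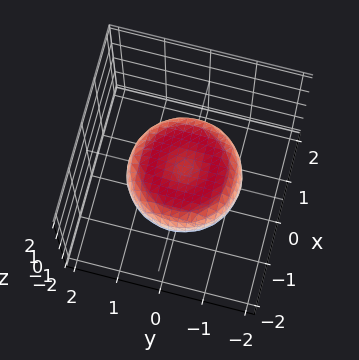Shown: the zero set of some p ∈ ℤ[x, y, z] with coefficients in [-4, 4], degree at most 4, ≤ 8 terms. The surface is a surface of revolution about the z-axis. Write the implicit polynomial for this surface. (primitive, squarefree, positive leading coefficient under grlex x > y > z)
1. deg p = 4. The shape is more complex than any degree-3 surface.
2. Symmetries: rotational symmetry about the z-axis ⇒ p depends on x, y only through x² + y².
3. Reading off the gridlines: a circular section at z = 0 has radius between 1 and 2.
4. Putting this together gives p.

x^4 + 2*x^2*y^2 + y^4 - x^2 - y^2 + 3*z^2 - 1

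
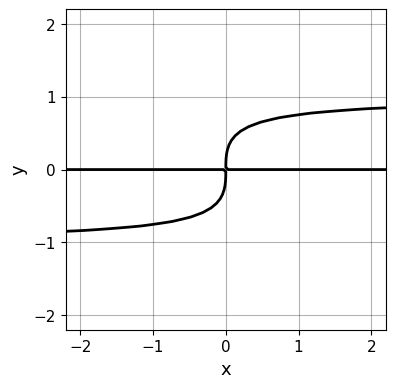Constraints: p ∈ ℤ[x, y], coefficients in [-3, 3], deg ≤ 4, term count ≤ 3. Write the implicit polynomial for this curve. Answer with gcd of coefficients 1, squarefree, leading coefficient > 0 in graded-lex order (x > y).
x*y^3 + y^4 - x*y

(a) The degree is 4 — the shape is more complex than any degree-3 curve.
(b) Reading off the gridlines: every point of the x-axis in the box is on the curve.
(c) Matching integer coefficients to the picture gives p.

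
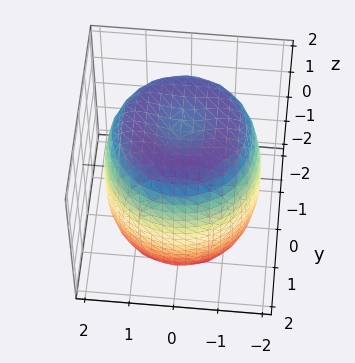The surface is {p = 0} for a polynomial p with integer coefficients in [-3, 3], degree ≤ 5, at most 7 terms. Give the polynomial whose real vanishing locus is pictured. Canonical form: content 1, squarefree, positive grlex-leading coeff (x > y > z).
x^4 + 2*x^2*y^2 + y^4 - 2*x^2 - 2*y^2 + z^2 - 3

(a) deg p = 4. A generic line meets the surface in up to 4 points.
(b) Symmetries: the surface is invariant under rotation about z: p = q(x² + y², z).
(c) Reading off the gridlines: a circular section at z = -2 has radius exactly 1.
(d) Fitting integer coefficients to these (and the overall shape) gives p.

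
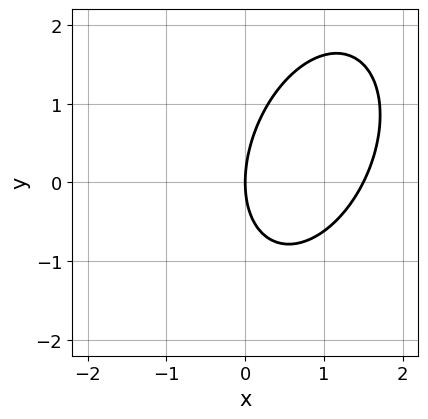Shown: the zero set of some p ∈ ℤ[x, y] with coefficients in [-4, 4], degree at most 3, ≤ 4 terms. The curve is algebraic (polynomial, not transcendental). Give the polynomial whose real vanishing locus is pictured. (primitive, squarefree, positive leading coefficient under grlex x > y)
1. Degree: the shape is more complex than any degree-1 curve, so deg p = 2.
2. Reading off the gridlines: one x-axis crossing is at x = 0; it meets the y-axis at y = 0 (among the integer gridlines).
3. Putting this together gives p.

2*x^2 - x*y + y^2 - 3*x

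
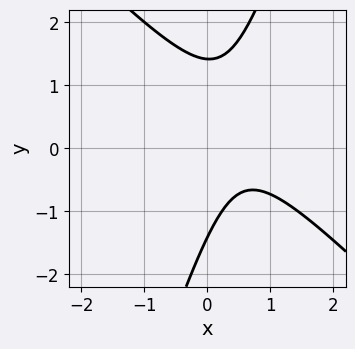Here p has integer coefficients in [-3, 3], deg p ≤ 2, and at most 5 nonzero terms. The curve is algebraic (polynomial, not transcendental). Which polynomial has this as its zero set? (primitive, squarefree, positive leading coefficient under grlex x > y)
3*x^2 + 2*x*y - y^2 - 3*x + 2

The degree is 2 — a generic line meets the curve in up to 2 points.
Checking where it meets the axes: no x-intercept at any integer in the box.
The integer polynomial consistent with all of this is the stated p.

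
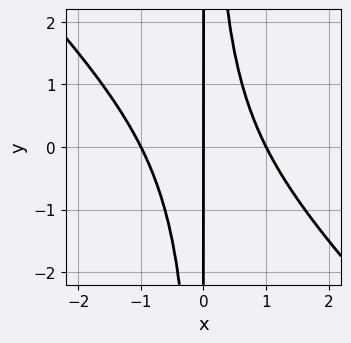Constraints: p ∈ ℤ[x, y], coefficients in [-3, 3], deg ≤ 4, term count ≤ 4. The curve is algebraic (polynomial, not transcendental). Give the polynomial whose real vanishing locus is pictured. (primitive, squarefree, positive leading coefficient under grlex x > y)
x^3 + x^2*y - x

1. Degree: the shape is more complex than any degree-2 curve, so deg p = 3.
2. From the visible intercepts: every point of the y-axis in the box is on the curve; among the integer gridlines, it crosses the x-axis at x ∈ {-1, 0, 1}.
3. These observations pin down the coefficients.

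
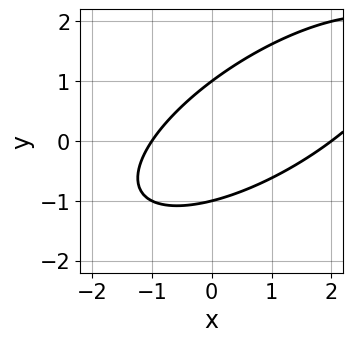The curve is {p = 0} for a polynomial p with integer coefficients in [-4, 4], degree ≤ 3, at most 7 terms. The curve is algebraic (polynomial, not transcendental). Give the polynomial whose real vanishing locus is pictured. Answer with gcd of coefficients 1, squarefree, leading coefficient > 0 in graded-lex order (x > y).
1. deg p = 2.
2. Observable constraints: the x-axis gridline crossings are at x ∈ {-1, 2}; among the integer gridlines, it crosses the y-axis at y ∈ {-1, 1}.
3. Assembling these constraints gives the stated polynomial.

x^2 - 2*x*y + 2*y^2 - x - 2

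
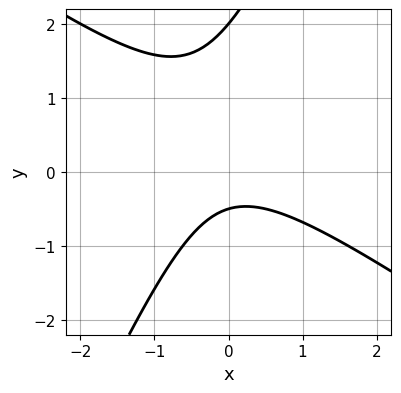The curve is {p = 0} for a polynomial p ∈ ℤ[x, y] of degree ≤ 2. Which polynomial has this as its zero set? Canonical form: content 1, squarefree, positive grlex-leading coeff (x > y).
3*x^2 + 3*x*y - 2*y^2 + 3*y + 2

Degree: the shape is more complex than any degree-1 curve, so deg p = 2.
Against the integer gridlines: it crosses the y-axis at the gridline y = 2; it misses every integer gridline on the x-axis.
The integer polynomial consistent with all of this is the stated p.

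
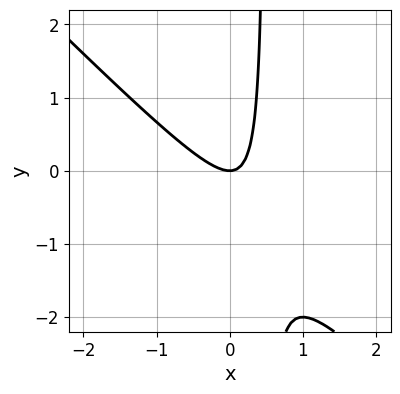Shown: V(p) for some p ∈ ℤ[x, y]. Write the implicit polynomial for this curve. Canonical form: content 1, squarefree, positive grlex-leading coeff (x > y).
1. Degree: the shape is more complex than any degree-1 curve, so deg p = 2.
2. Observable constraints: it crosses the y-axis at the gridline y = 0; it meets the x-axis at x = 0 (among the integer gridlines).
3. Together with the visible shape, these determine p as stated.

2*x^2 + 2*x*y - y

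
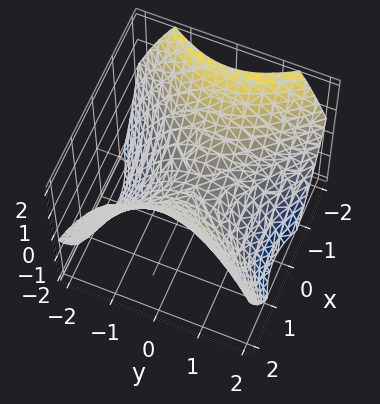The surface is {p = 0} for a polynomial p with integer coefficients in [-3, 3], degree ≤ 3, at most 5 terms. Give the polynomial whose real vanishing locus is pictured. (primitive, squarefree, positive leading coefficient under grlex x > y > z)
2*x^2 - 2*y^2 - 3*z

(a) deg p = 2. A hyperbolic paraboloid; a quadric.
(b) Symmetries: the x ↦ −x reflection is a symmetry, so x appears only in even powers; mirror symmetry y ↦ −y ⇒ only even powers of y.
(c) From the visible intercepts: it crosses the z-axis at the gridline z = 0; one y-axis crossing is at y = 0.
(d) Assembling these constraints gives the stated polynomial.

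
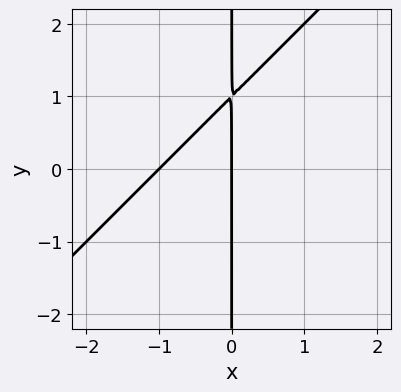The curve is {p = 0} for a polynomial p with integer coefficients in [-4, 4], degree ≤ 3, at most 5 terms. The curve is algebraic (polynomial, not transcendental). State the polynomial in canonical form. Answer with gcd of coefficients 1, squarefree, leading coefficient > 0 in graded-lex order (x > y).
x^2 - x*y + x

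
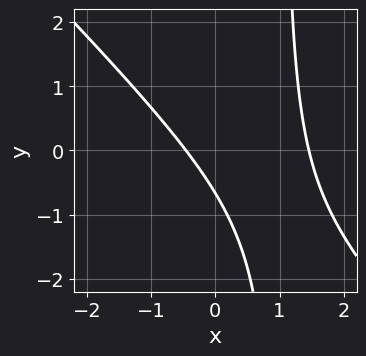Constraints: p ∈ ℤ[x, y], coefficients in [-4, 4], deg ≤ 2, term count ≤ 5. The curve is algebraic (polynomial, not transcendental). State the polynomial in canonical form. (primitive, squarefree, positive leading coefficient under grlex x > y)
1. Degree: no degree-1 curve has this shape, so deg p = 2.
2. Solving for integer coefficients yields p as stated.

3*x^2 + 3*x*y - 3*x - 3*y - 2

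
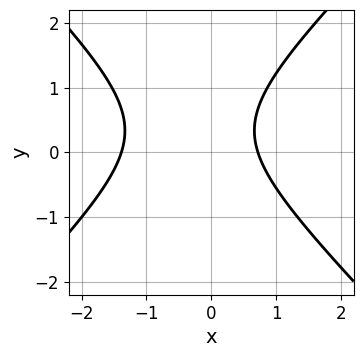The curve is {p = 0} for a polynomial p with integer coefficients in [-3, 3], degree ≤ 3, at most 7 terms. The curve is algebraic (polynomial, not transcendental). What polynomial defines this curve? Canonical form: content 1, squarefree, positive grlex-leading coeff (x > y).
(a) deg p = 2.
(b) From the axis intercepts and sections: no y-intercept at any integer in the box.
(c) Assembling these constraints gives the stated polynomial.

3*x^2 - 3*y^2 + 2*x + 2*y - 3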